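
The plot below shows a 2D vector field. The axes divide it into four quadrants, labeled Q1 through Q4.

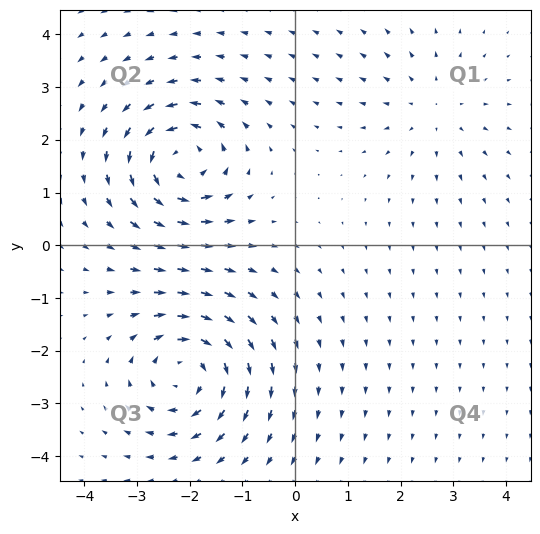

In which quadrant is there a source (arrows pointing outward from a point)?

The source sits at approximately (2.6, 2.6), which lies in quadrant Q1. The divergence there is about +2, positive as expected for a source.

Q1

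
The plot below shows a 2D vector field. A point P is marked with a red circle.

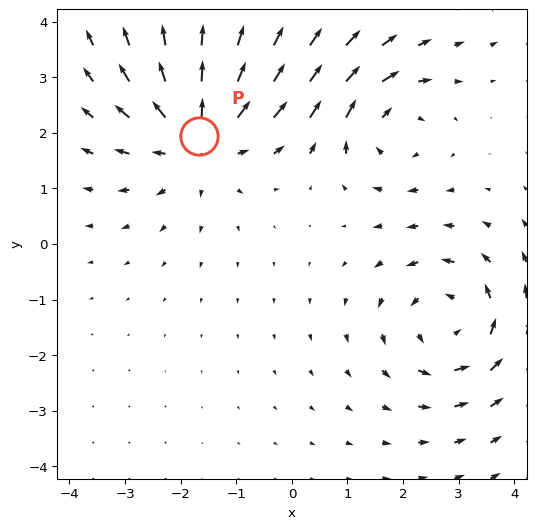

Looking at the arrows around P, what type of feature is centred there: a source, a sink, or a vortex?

At P (-1.7, 1.9) the arrows spread outward. Divergence about +4, curl ≈0 — positive divergence with near-zero curl is a source.

source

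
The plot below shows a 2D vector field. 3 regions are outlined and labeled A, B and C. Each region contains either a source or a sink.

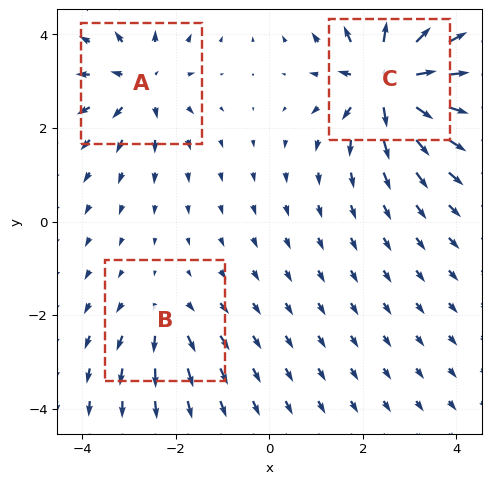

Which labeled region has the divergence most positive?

Divergence at each region's feature centre — A: about +4, B: about +2, C: about +7. Region C is most positive.

C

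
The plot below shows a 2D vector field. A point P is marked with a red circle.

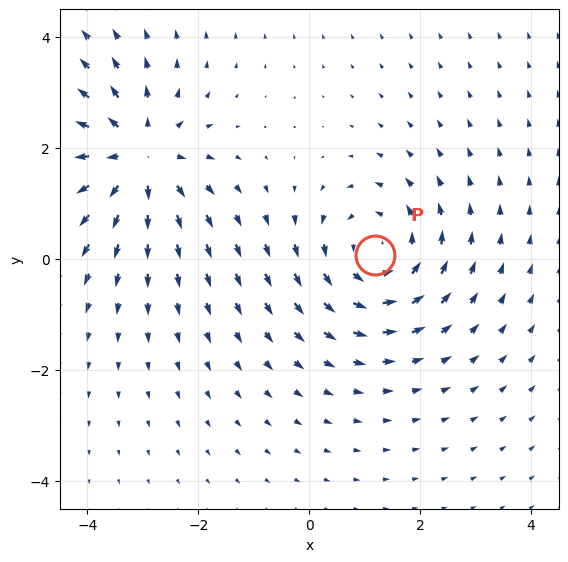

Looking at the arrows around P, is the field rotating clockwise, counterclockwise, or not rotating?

Near P at (1.2, 0.1) the arrows circulate counterclockwise. The curl (z-component) there is about +3; positive curl means counterclockwise rotation.

counterclockwise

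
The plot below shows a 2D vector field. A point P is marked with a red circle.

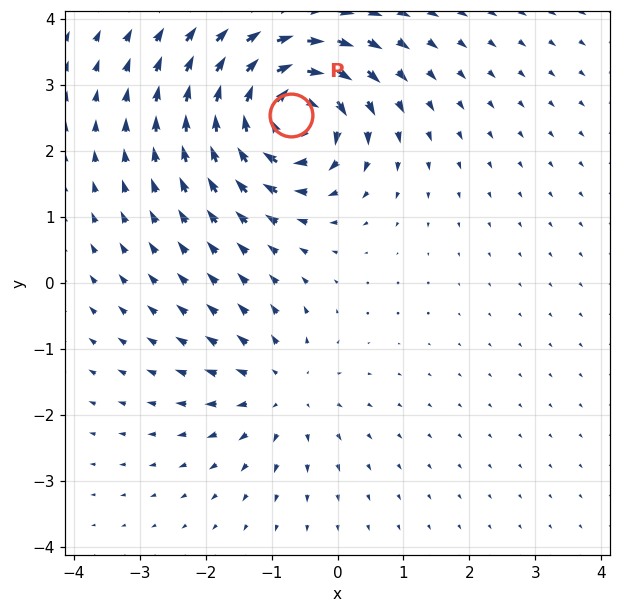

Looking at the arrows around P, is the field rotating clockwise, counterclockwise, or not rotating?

clockwise

Near P at (-0.7, 2.5) the arrows circulate clockwise. The curl (z-component) there is about -7; negative curl means clockwise rotation.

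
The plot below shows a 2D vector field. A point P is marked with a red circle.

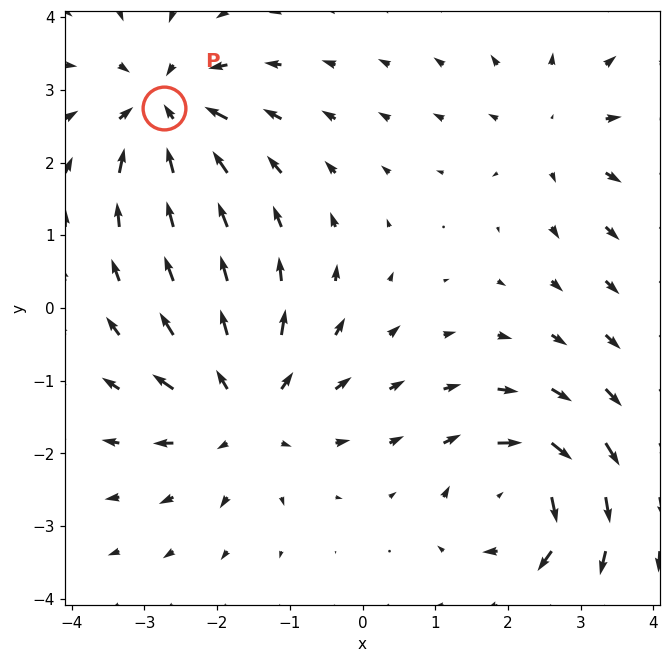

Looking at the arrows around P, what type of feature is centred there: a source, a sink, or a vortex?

At P (-2.7, 2.7) the arrows converge inward. Divergence about -6, curl ≈0 — negative divergence with near-zero curl is a sink.

sink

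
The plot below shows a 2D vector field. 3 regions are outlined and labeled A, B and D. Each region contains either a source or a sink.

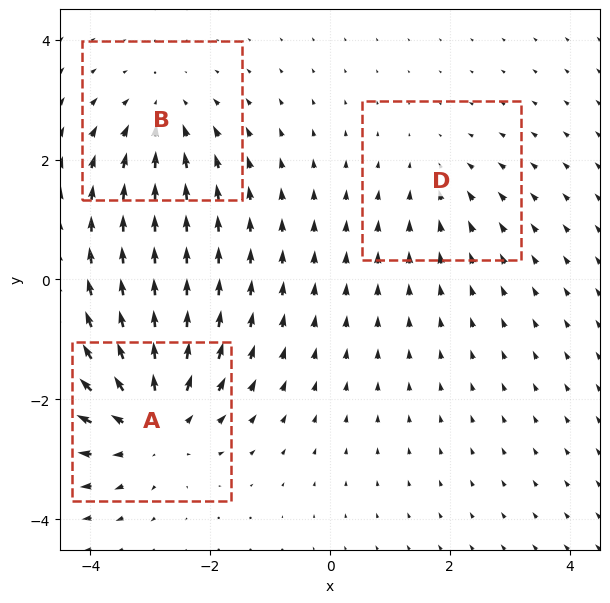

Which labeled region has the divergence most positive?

Divergence at each region's feature centre — A: about +5, B: about -3, D: about -2. Region A is most positive.

A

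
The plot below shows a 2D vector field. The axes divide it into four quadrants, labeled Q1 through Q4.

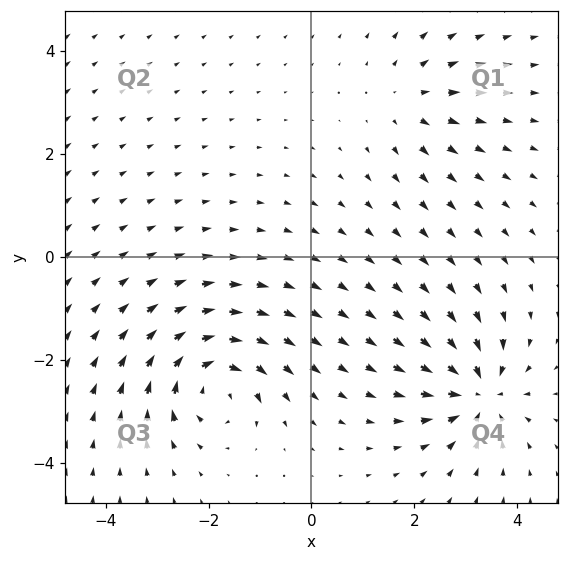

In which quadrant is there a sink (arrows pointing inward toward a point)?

Q4

The sink sits at approximately (3.3, -2.6), which lies in quadrant Q4. The divergence there is about -7, negative as expected for a sink.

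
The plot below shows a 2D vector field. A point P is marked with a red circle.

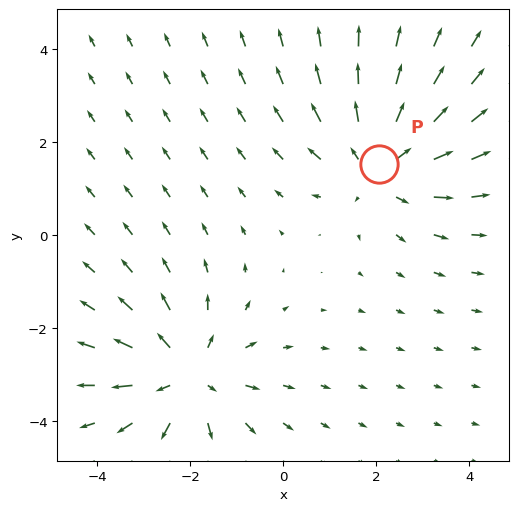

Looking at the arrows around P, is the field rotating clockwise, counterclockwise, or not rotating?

Near P at (2.1, 1.5) the arrows show no circulation. The curl there is ≈0.

not rotating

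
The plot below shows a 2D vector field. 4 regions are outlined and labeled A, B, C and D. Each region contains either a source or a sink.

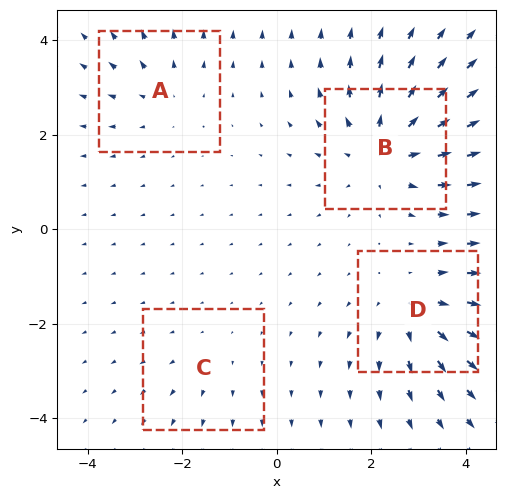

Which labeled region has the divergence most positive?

B

Divergence at each region's feature centre — A: about +3, B: about +6, C: about +2, D: about +5. Region B is most positive.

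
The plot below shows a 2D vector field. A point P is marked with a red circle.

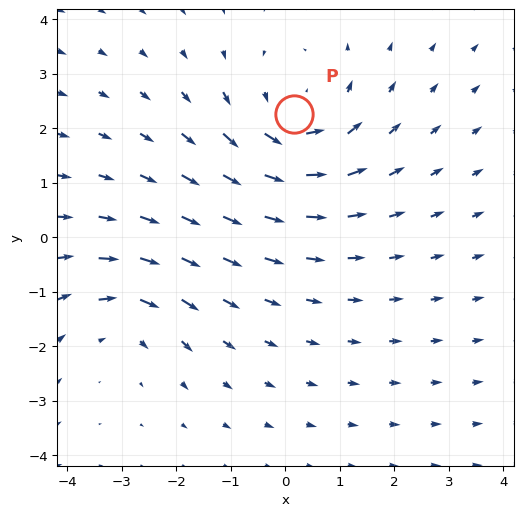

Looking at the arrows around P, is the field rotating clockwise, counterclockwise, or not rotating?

counterclockwise

Near P at (0.2, 2.3) the arrows circulate counterclockwise. The curl (z-component) there is about +3; positive curl means counterclockwise rotation.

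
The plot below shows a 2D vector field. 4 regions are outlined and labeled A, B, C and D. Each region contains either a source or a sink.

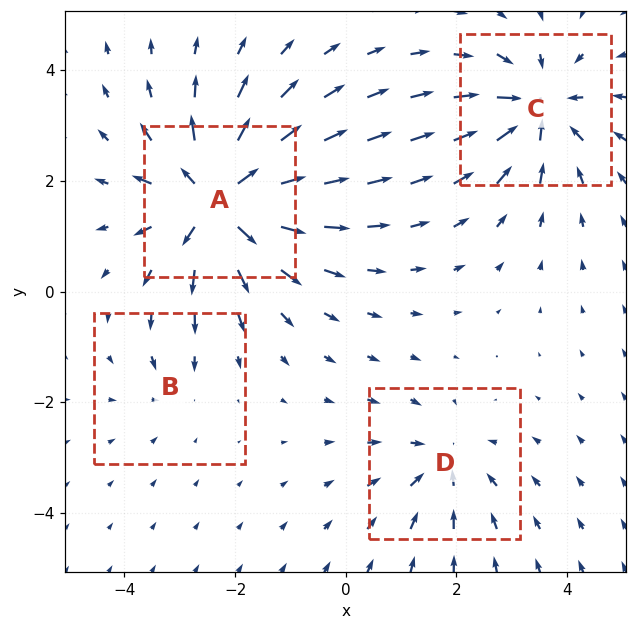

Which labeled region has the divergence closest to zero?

Divergence at each region's feature centre — A: about +8, B: about -2, C: about -6, D: about -4. Region B is closest to zero.

B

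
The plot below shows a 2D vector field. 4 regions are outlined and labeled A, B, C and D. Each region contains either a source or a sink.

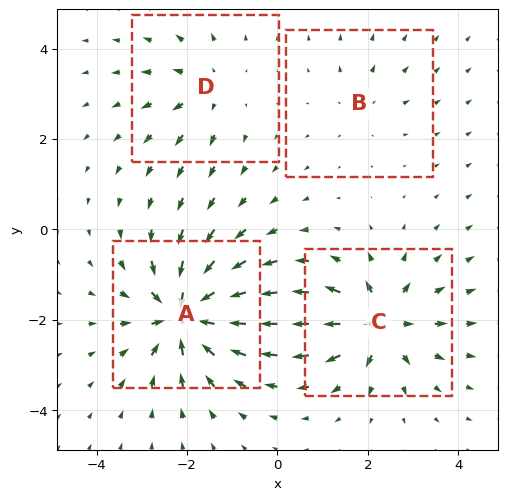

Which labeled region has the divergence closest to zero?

Divergence at each region's feature centre — A: about -8, B: about +2, C: about +6, D: about +4. Region B is closest to zero.

B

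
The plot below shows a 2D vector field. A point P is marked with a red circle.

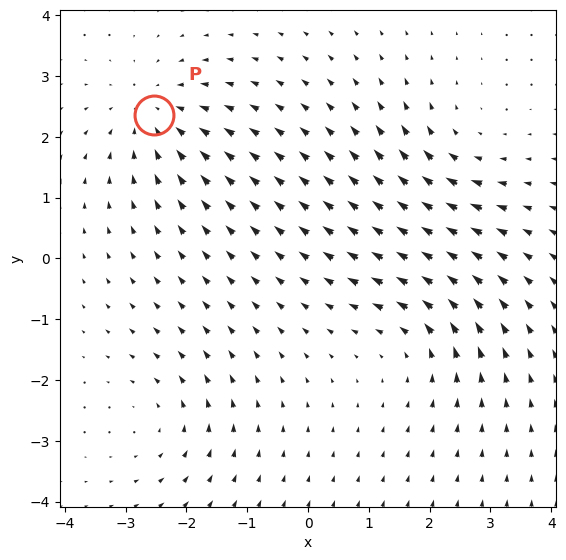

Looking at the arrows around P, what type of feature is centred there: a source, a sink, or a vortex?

sink

At P (-2.5, 2.4) the arrows converge inward. Divergence about -3, curl ≈0 — negative divergence with near-zero curl is a sink.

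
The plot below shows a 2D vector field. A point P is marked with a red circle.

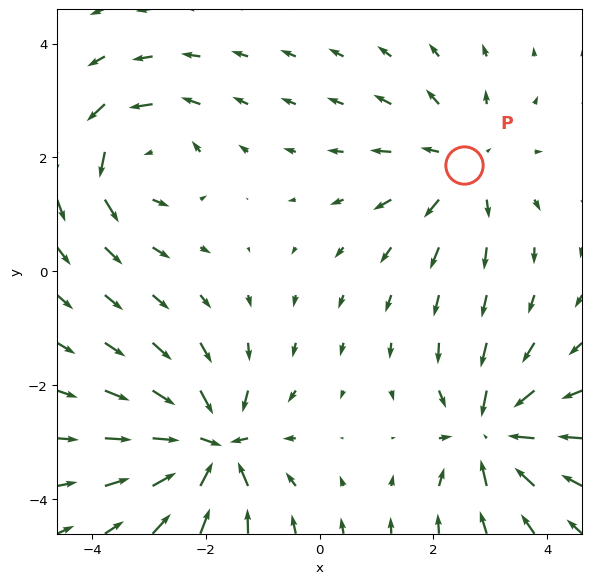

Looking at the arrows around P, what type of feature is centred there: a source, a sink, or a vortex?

At P (2.5, 1.9) the arrows spread outward. Divergence about +3, curl ≈0 — positive divergence with near-zero curl is a source.

source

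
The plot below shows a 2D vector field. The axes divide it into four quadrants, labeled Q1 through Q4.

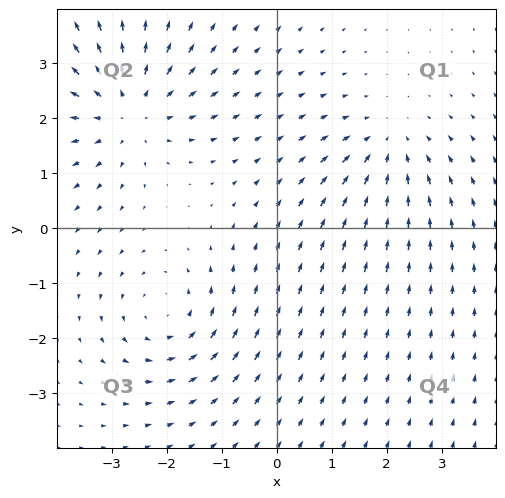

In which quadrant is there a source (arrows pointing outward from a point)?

Q2

The source sits at approximately (-2.7, 2.2), which lies in quadrant Q2. The divergence there is about +4, positive as expected for a source.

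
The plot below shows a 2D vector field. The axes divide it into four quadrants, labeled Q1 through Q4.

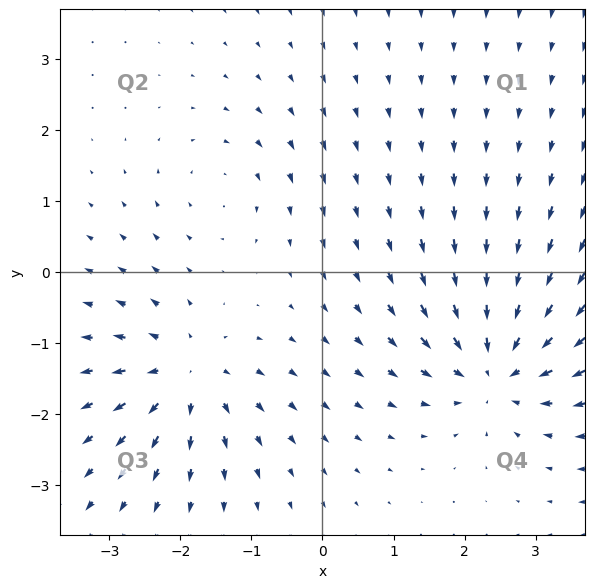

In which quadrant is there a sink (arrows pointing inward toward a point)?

The sink sits at approximately (2.4, -1.4), which lies in quadrant Q4. The divergence there is about -6, negative as expected for a sink.

Q4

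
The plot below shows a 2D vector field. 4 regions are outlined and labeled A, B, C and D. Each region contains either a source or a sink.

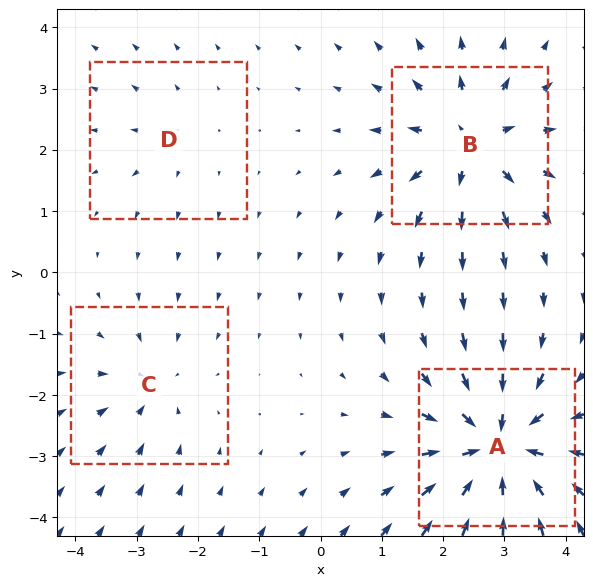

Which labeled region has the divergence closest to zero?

D

Divergence at each region's feature centre — A: about -8, B: about +6, C: about -3, D: about +2. Region D is closest to zero.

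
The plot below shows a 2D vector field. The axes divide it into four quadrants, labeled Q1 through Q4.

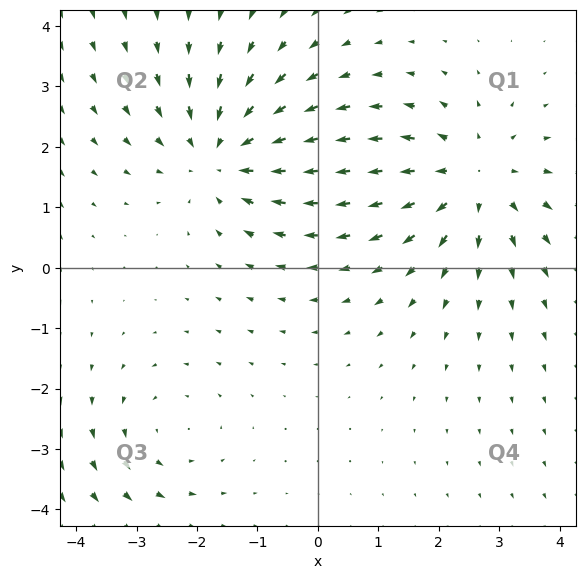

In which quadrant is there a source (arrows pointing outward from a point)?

The source sits at approximately (2.6, 1.4), which lies in quadrant Q1. The divergence there is about +4, positive as expected for a source.

Q1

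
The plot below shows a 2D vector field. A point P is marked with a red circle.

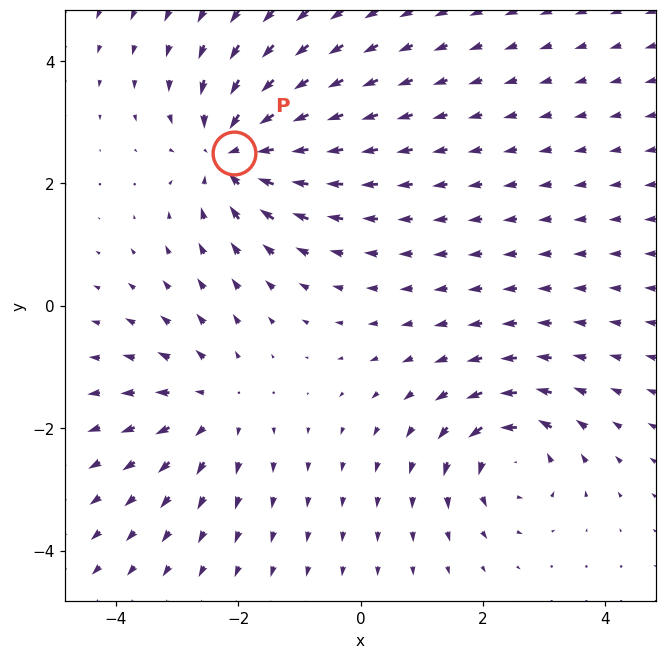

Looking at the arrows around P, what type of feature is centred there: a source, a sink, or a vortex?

At P (-2.1, 2.5) the arrows converge inward. Divergence about -5, curl ≈0 — negative divergence with near-zero curl is a sink.

sink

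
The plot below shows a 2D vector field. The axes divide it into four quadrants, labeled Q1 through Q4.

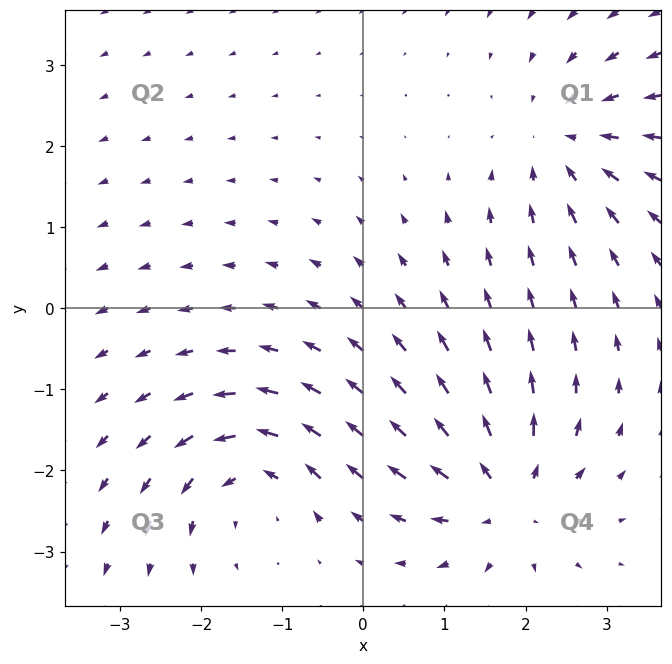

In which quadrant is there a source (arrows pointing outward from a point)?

Q4

The source sits at approximately (1.8, -2.3), which lies in quadrant Q4. The divergence there is about +5, positive as expected for a source.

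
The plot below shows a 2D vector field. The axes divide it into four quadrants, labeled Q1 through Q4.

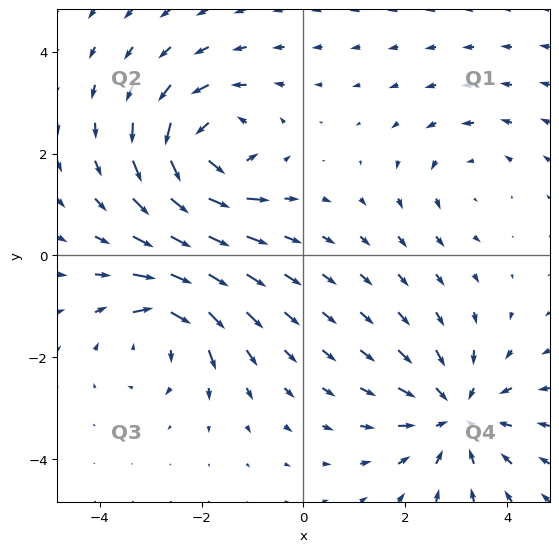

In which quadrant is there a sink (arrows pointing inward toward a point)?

The sink sits at approximately (3.0, -3.1), which lies in quadrant Q4. The divergence there is about -4, negative as expected for a sink.

Q4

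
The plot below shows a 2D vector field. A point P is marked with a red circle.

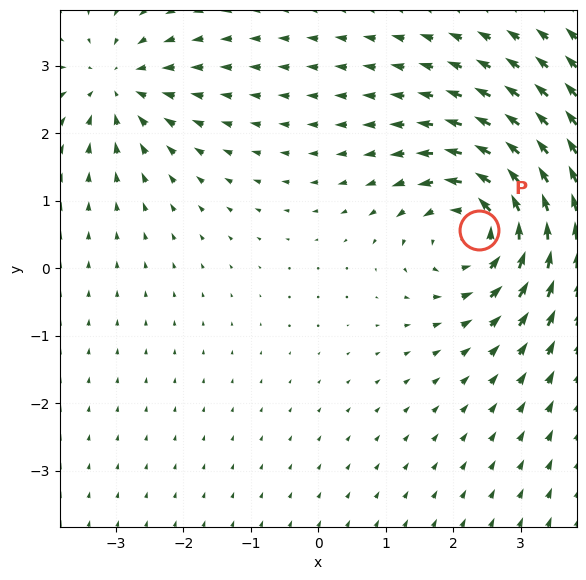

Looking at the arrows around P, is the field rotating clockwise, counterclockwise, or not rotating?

counterclockwise

Near P at (2.4, 0.6) the arrows circulate counterclockwise. The curl (z-component) there is about +5; positive curl means counterclockwise rotation.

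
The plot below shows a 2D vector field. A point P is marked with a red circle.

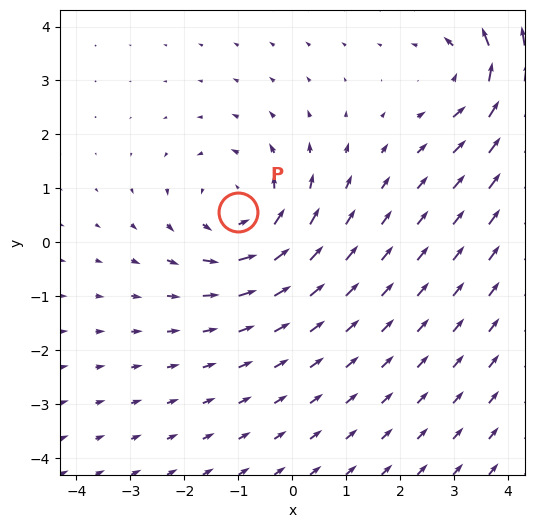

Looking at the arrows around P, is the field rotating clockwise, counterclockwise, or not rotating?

counterclockwise

Near P at (-1.0, 0.6) the arrows circulate counterclockwise. The curl (z-component) there is about +3; positive curl means counterclockwise rotation.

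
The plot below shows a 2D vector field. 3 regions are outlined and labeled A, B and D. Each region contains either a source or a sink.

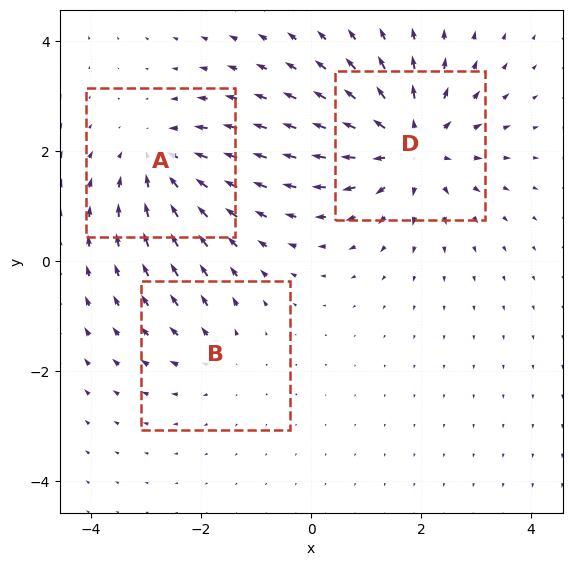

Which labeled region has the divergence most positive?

D

Divergence at each region's feature centre — A: about -3, B: about +2, D: about +5. Region D is most positive.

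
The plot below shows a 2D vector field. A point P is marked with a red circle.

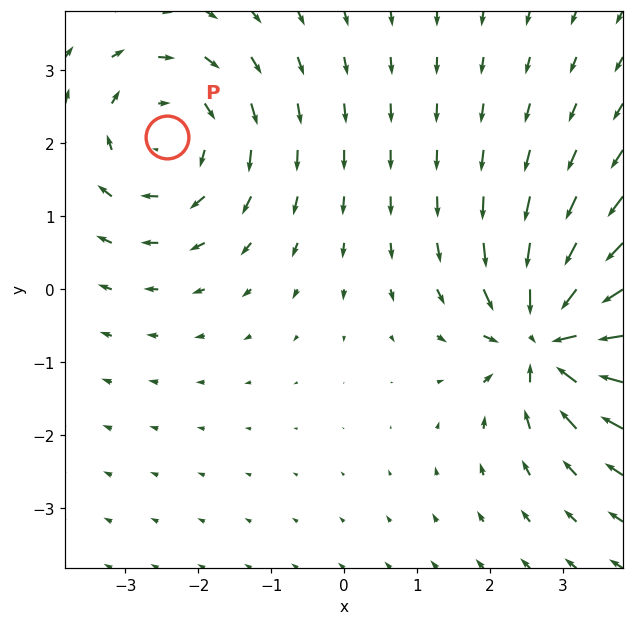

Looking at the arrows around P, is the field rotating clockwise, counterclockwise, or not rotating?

Near P at (-2.4, 2.1) the arrows circulate clockwise. The curl (z-component) there is about -4; negative curl means clockwise rotation.

clockwise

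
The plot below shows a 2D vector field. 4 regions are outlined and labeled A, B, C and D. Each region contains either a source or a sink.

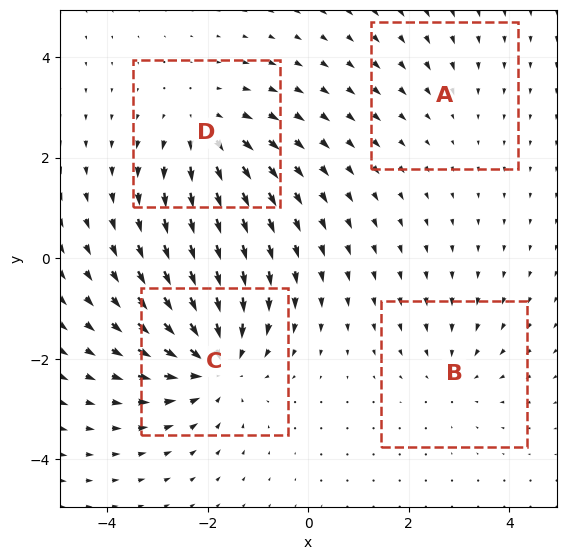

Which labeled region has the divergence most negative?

Divergence at each region's feature centre — A: about -2, B: about -3, C: about -6, D: about +4. Region C is most negative.

C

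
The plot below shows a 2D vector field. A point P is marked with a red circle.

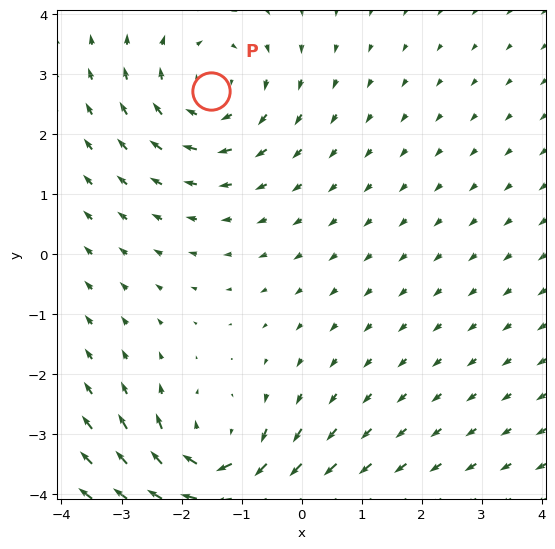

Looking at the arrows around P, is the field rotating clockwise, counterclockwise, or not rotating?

clockwise

Near P at (-1.5, 2.7) the arrows circulate clockwise. The curl (z-component) there is about -3; negative curl means clockwise rotation.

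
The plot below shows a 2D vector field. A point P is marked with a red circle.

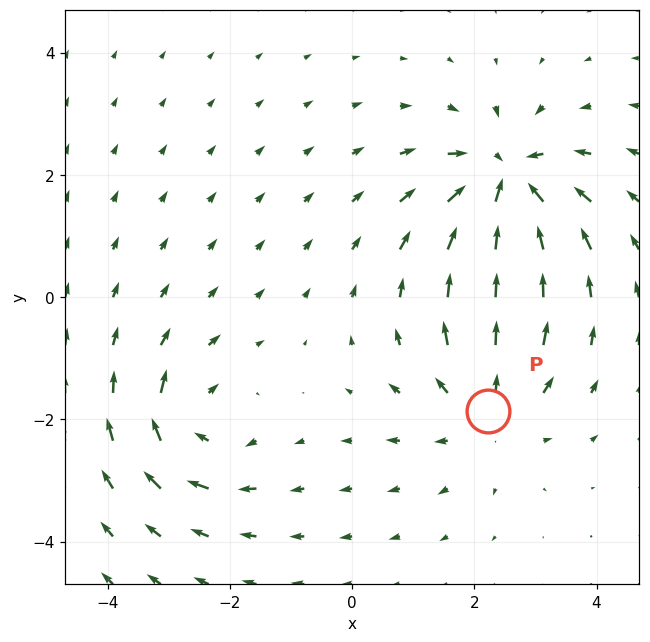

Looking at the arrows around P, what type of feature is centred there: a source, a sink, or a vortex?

At P (2.2, -1.9) the arrows spread outward. Divergence about +3, curl ≈0 — positive divergence with near-zero curl is a source.

source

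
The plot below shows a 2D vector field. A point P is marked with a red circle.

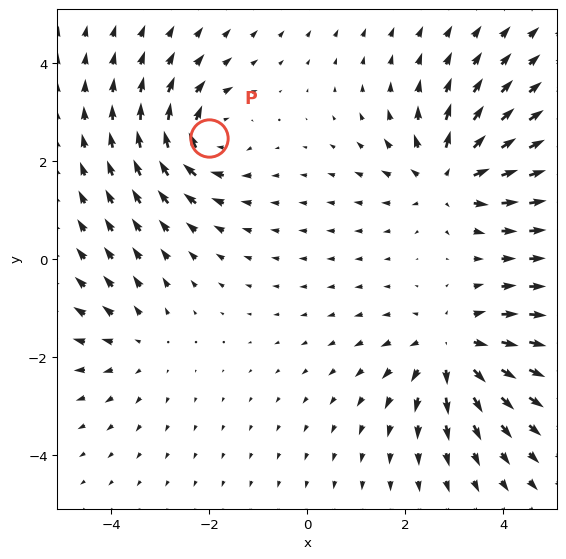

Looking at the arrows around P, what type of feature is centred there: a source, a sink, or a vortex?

vortex

At P (-2.0, 2.5) the arrows circulate clockwise. Divergence ≈0, curl about -5 — near-zero divergence with nonzero curl is a vortex.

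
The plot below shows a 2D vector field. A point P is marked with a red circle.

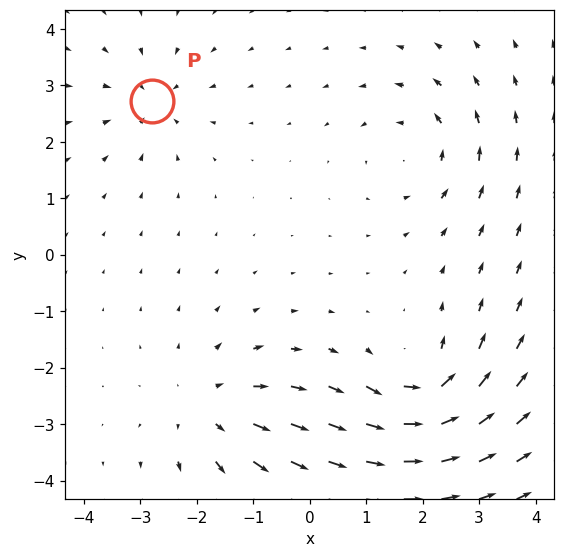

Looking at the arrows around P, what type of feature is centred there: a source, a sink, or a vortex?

At P (-2.8, 2.7) the arrows converge inward. Divergence about -4, curl ≈0 — negative divergence with near-zero curl is a sink.

sink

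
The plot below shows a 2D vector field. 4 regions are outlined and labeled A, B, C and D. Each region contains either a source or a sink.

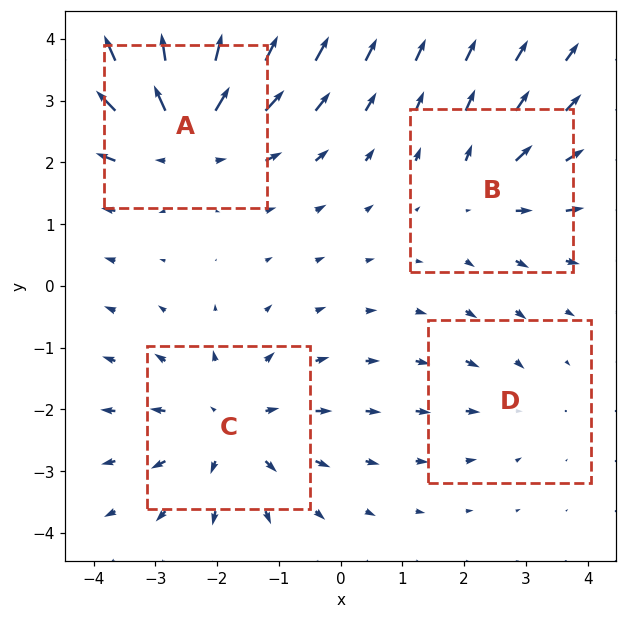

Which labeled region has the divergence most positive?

Divergence at each region's feature centre — A: about +6, B: about +3, C: about +4, D: about -2. Region A is most positive.

A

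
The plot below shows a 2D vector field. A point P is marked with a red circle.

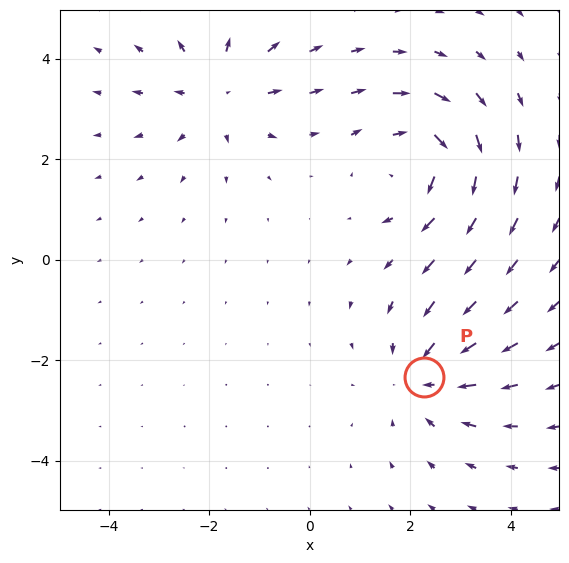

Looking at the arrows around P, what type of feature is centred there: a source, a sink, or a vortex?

sink

At P (2.3, -2.3) the arrows converge inward. Divergence about -4, curl ≈0 — negative divergence with near-zero curl is a sink.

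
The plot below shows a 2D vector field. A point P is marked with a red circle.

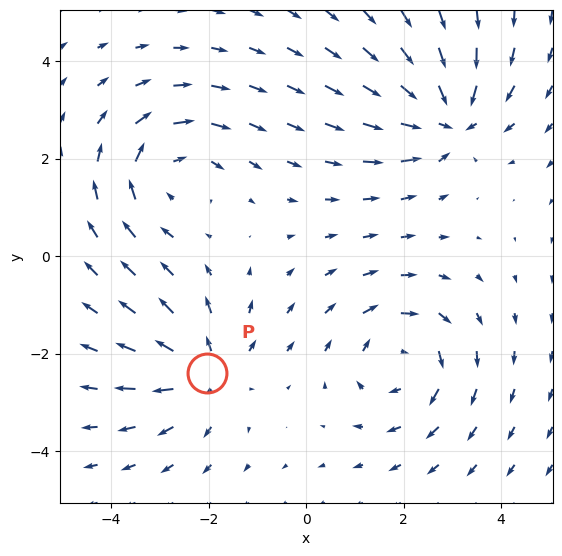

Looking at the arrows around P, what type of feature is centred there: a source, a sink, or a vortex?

At P (-2.0, -2.4) the arrows spread outward. Divergence about +4, curl ≈0 — positive divergence with near-zero curl is a source.

source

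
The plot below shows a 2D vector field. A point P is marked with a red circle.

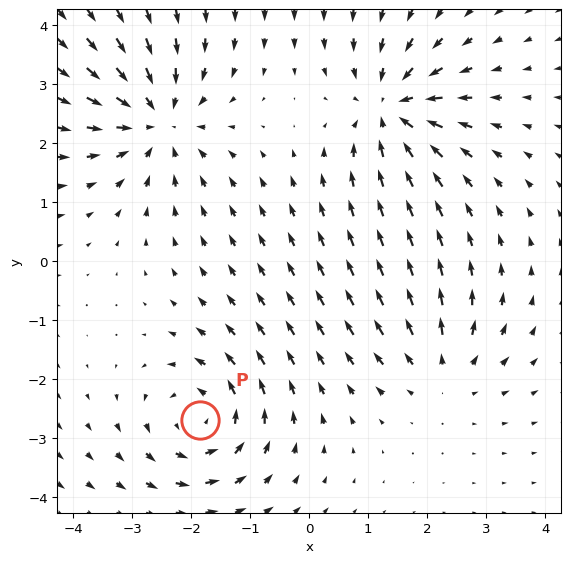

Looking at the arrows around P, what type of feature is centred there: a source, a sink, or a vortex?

vortex

At P (-1.8, -2.7) the arrows circulate counterclockwise. Divergence ≈0, curl about +5 — near-zero divergence with nonzero curl is a vortex.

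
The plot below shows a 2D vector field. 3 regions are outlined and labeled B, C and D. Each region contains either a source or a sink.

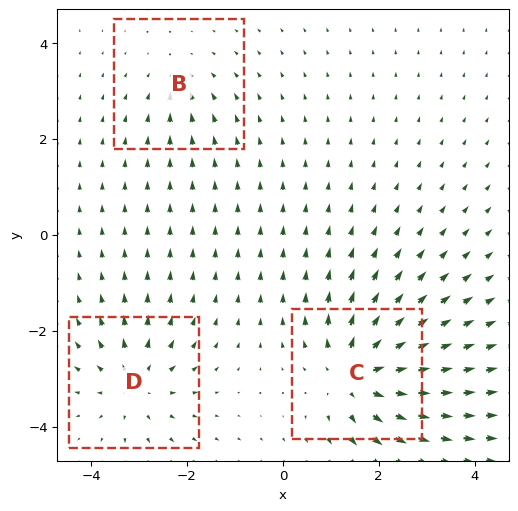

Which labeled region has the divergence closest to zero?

B

Divergence at each region's feature centre — B: about -2, C: about +5, D: about +4. Region B is closest to zero.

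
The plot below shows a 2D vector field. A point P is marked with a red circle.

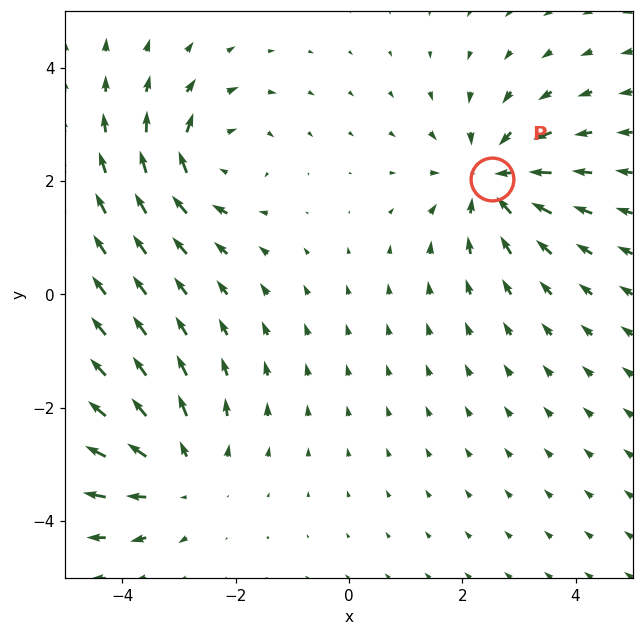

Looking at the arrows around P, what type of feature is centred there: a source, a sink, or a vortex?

At P (2.5, 2.0) the arrows converge inward. Divergence about -4, curl ≈0 — negative divergence with near-zero curl is a sink.

sink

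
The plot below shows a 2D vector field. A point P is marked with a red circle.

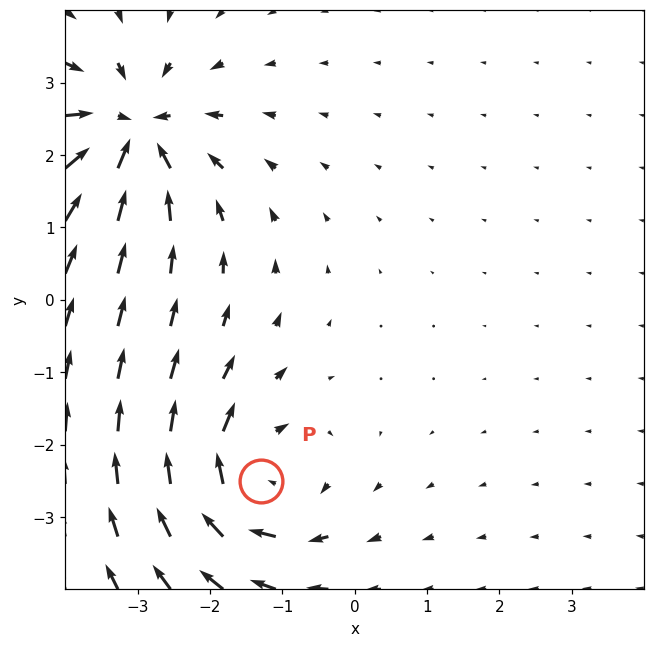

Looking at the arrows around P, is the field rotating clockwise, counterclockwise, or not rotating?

clockwise

Near P at (-1.3, -2.5) the arrows circulate clockwise. The curl (z-component) there is about -5; negative curl means clockwise rotation.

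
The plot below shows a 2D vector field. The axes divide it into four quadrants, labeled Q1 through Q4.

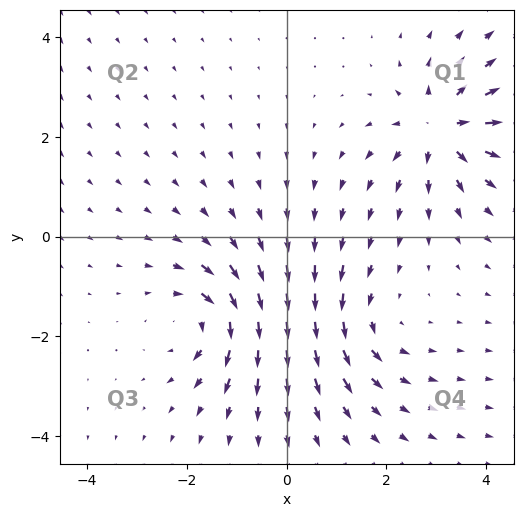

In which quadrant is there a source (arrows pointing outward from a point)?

The source sits at approximately (3.1, 2.2), which lies in quadrant Q1. The divergence there is about +6, positive as expected for a source.

Q1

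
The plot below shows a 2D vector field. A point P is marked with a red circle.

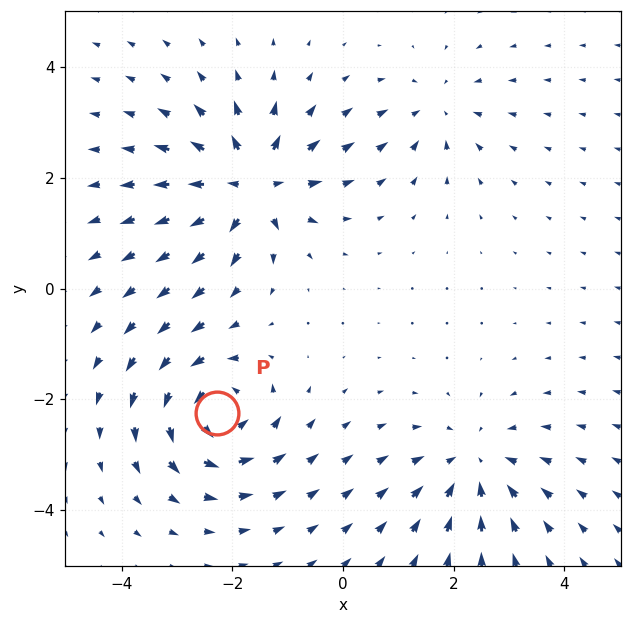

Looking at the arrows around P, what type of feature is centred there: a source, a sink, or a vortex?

vortex

At P (-2.3, -2.3) the arrows circulate counterclockwise. Divergence ≈0, curl about +6 — near-zero divergence with nonzero curl is a vortex.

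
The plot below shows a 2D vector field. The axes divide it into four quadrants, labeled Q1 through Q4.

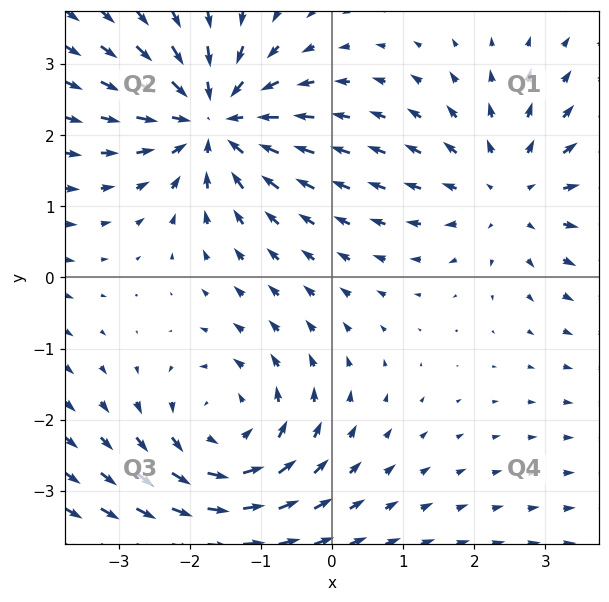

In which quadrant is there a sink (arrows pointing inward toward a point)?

Q2

The sink sits at approximately (-1.7, 2.2), which lies in quadrant Q2. The divergence there is about -4, negative as expected for a sink.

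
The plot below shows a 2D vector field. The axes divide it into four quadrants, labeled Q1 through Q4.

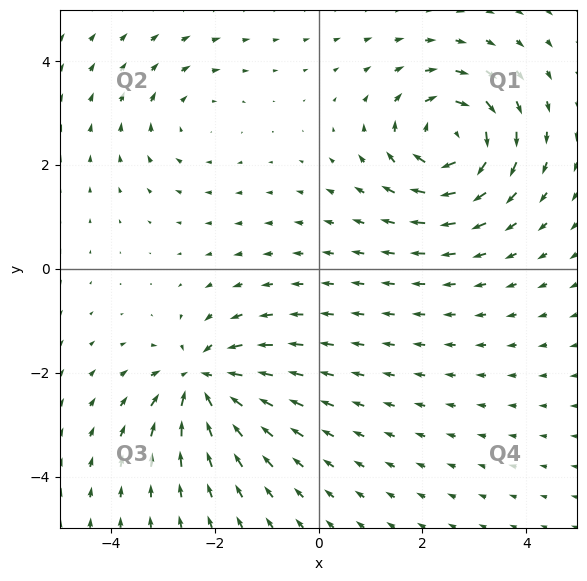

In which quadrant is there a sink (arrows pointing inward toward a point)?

Q3

The sink sits at approximately (-2.2, -2.1), which lies in quadrant Q3. The divergence there is about -6, negative as expected for a sink.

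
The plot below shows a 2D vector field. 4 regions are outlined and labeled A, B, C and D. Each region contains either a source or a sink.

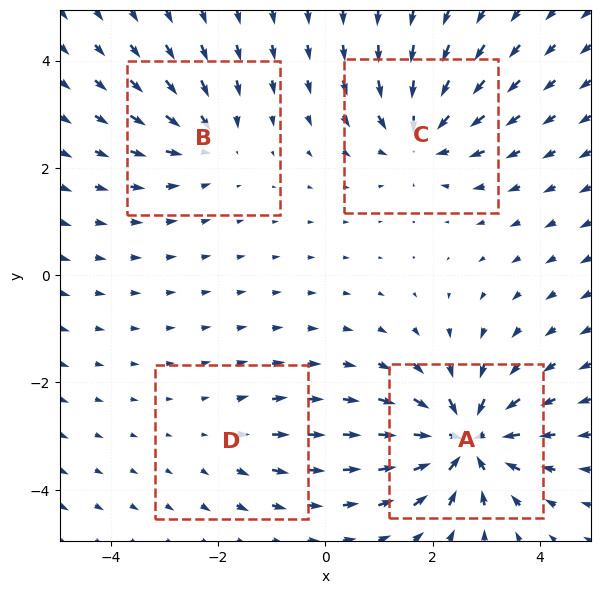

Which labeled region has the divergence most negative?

Divergence at each region's feature centre — A: about -8, B: about -4, C: about -5, D: about +2. Region A is most negative.

A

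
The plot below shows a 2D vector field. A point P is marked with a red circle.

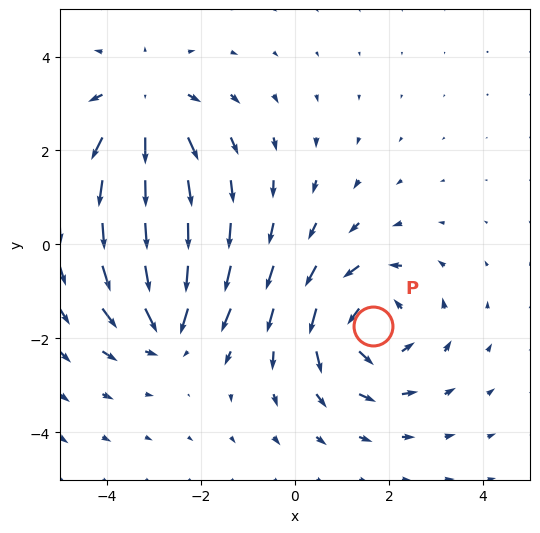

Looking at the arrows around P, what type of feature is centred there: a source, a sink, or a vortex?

vortex

At P (1.7, -1.7) the arrows circulate counterclockwise. Divergence ≈0, curl about +5 — near-zero divergence with nonzero curl is a vortex.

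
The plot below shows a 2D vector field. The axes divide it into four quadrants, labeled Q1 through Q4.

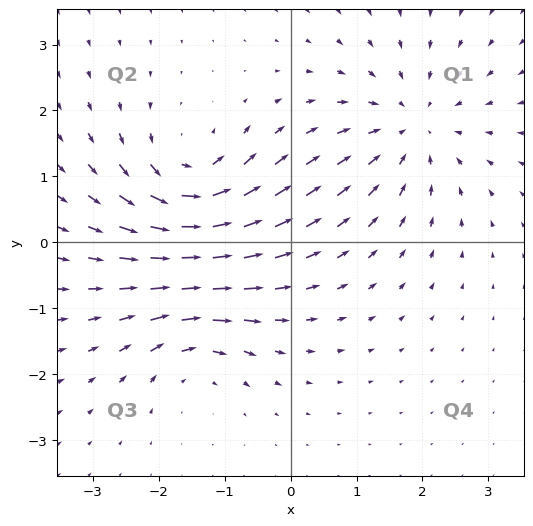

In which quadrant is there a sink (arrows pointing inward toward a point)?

The sink sits at approximately (1.8, 1.7), which lies in quadrant Q1. The divergence there is about -4, negative as expected for a sink.

Q1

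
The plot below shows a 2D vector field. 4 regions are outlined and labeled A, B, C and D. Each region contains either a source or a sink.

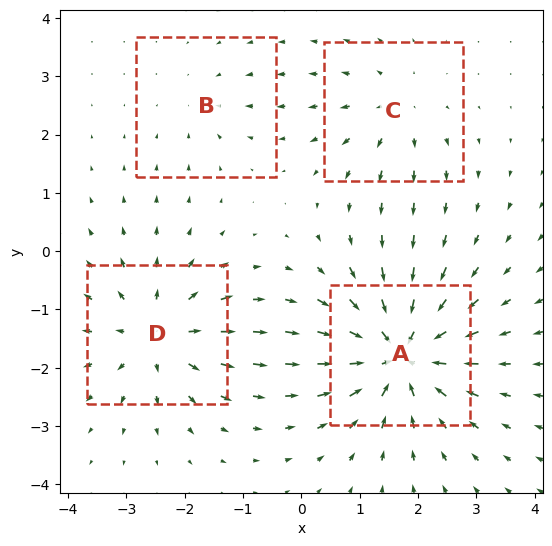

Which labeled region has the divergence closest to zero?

Divergence at each region's feature centre — A: about -8, B: about -2, C: about +4, D: about +6. Region B is closest to zero.

B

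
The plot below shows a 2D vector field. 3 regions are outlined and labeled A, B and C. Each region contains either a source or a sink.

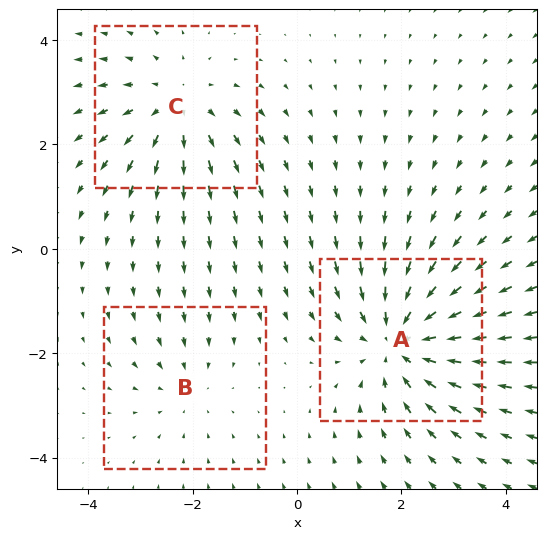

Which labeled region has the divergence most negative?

Divergence at each region's feature centre — A: about -4, B: about -2, C: about +3. Region A is most negative.

A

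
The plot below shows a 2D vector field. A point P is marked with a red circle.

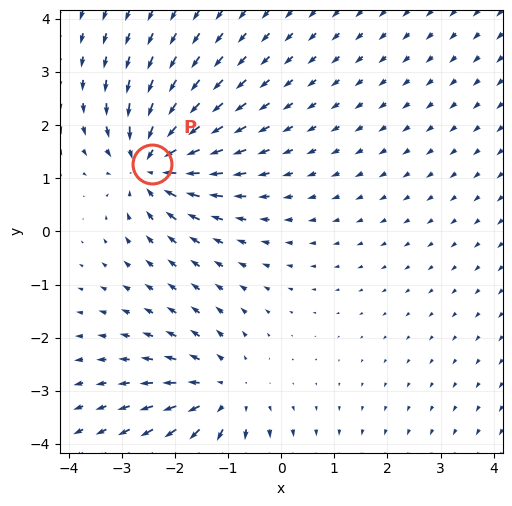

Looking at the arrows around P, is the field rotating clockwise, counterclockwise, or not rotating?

not rotating

Near P at (-2.4, 1.3) the arrows show no circulation. The curl there is ≈0.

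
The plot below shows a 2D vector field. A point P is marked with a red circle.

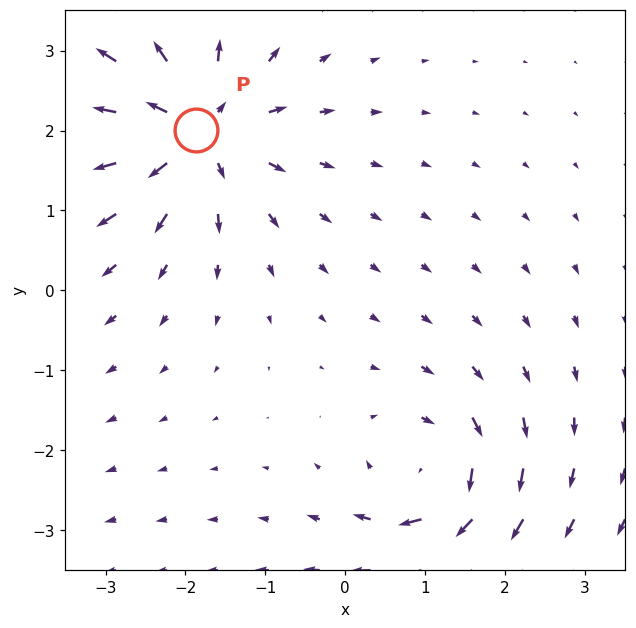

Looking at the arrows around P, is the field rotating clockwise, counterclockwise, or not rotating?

Near P at (-1.9, 2.0) the arrows show no circulation. The curl there is ≈0.

not rotating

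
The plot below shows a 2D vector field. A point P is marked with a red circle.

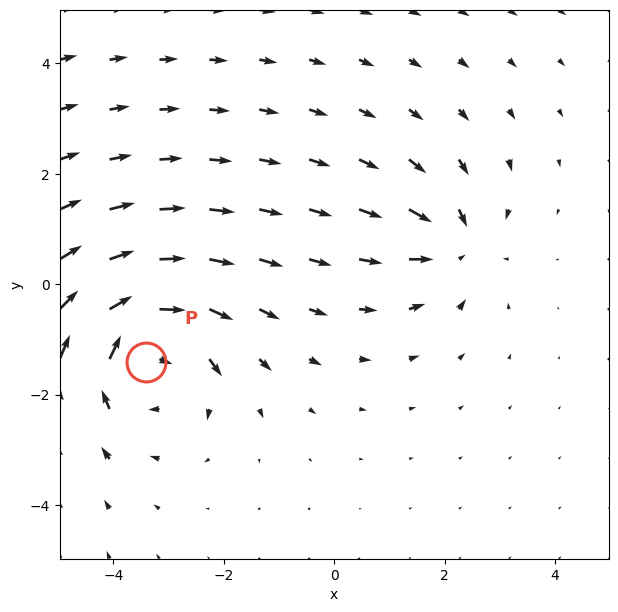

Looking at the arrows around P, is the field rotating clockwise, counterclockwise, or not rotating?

clockwise

Near P at (-3.4, -1.4) the arrows circulate clockwise. The curl (z-component) there is about -4; negative curl means clockwise rotation.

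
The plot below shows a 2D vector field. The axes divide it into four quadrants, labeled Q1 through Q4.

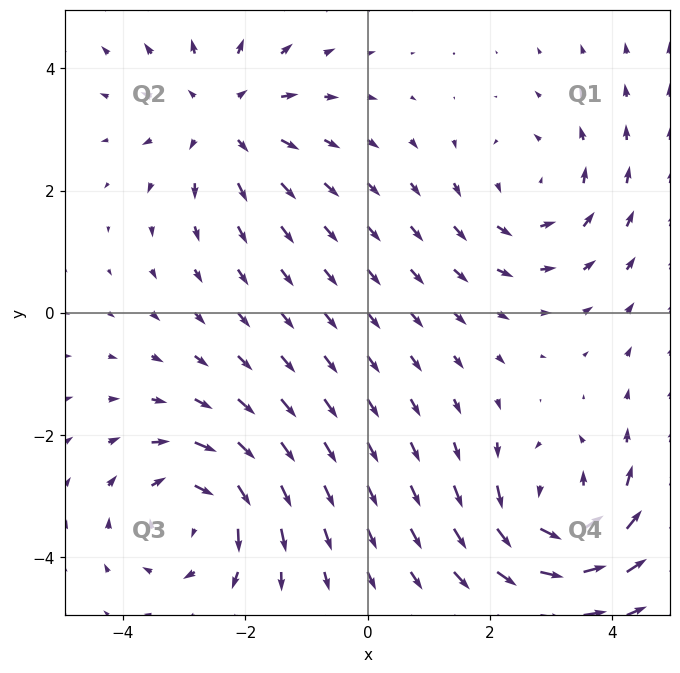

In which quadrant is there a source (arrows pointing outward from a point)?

Q2

The source sits at approximately (-2.4, 3.2), which lies in quadrant Q2. The divergence there is about +4, positive as expected for a source.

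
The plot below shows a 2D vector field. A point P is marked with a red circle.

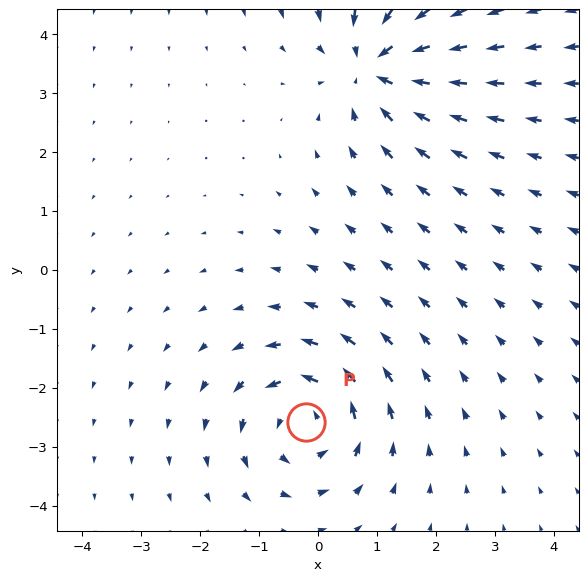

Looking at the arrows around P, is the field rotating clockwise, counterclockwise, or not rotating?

counterclockwise

Near P at (-0.2, -2.6) the arrows circulate counterclockwise. The curl (z-component) there is about +4; positive curl means counterclockwise rotation.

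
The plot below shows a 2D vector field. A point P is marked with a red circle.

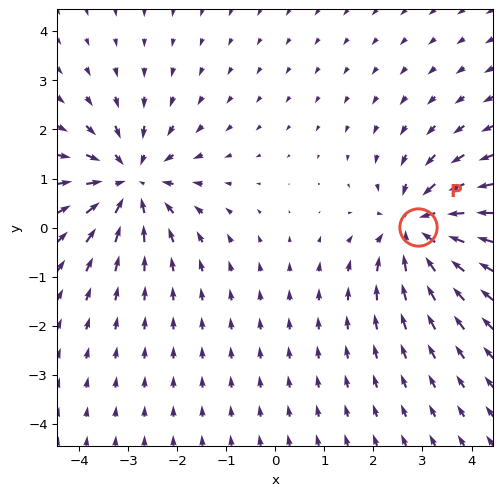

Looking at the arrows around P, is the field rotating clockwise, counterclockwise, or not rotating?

Near P at (2.9, 0.0) the arrows show no circulation. The curl there is ≈0.

not rotating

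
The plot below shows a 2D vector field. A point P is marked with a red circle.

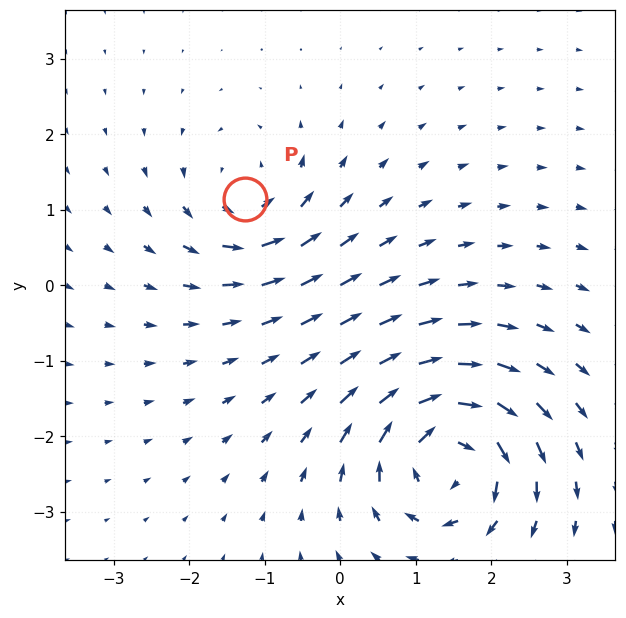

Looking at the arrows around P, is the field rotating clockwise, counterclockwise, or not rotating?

Near P at (-1.3, 1.1) the arrows circulate counterclockwise. The curl (z-component) there is about +4; positive curl means counterclockwise rotation.

counterclockwise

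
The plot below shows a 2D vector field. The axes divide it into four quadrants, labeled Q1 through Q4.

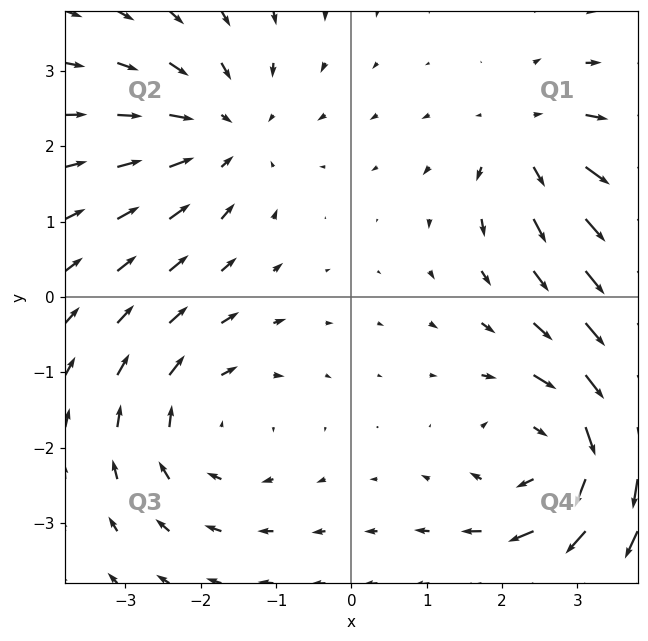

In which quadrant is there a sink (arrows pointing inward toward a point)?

Q2

The sink sits at approximately (-1.7, 2.2), which lies in quadrant Q2. The divergence there is about -3, negative as expected for a sink.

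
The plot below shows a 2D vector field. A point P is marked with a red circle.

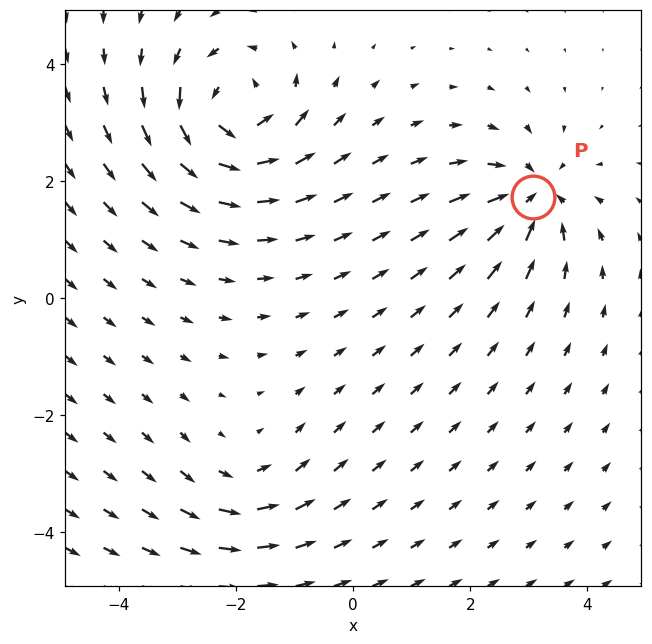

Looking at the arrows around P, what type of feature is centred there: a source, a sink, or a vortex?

sink

At P (3.1, 1.7) the arrows converge inward. Divergence about -5, curl ≈0 — negative divergence with near-zero curl is a sink.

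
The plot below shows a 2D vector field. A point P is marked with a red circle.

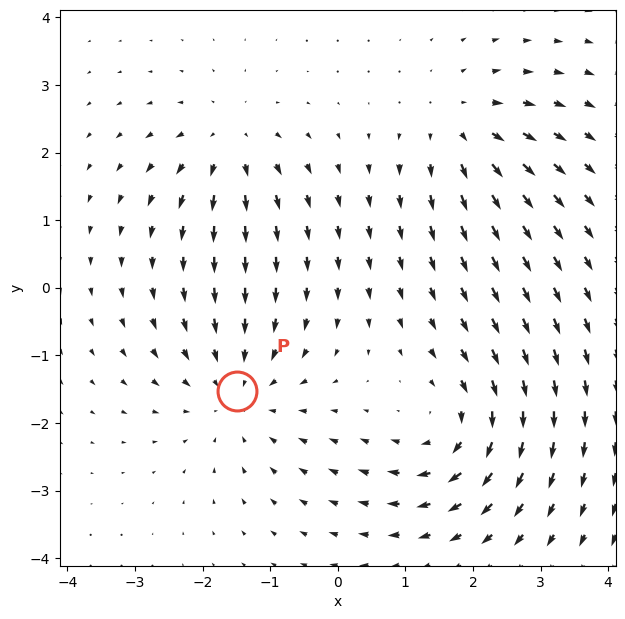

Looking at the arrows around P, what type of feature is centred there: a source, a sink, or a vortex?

At P (-1.5, -1.5) the arrows converge inward. Divergence about -4, curl ≈0 — negative divergence with near-zero curl is a sink.

sink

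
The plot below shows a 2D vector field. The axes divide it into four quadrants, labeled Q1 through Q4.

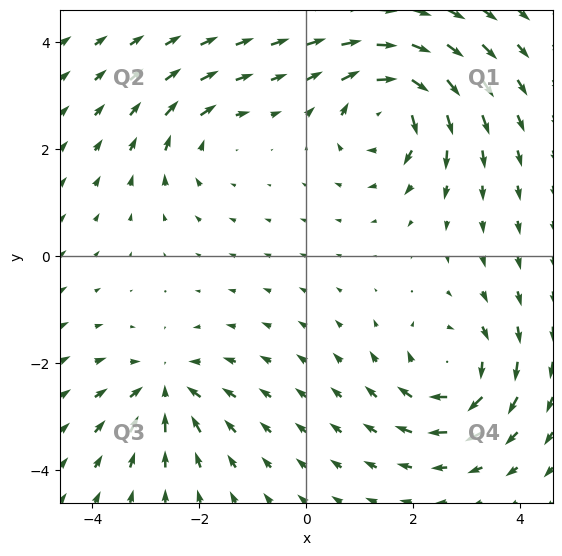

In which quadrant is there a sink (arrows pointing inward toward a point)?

Q3

The sink sits at approximately (-2.6, -2.5), which lies in quadrant Q3. The divergence there is about -5, negative as expected for a sink.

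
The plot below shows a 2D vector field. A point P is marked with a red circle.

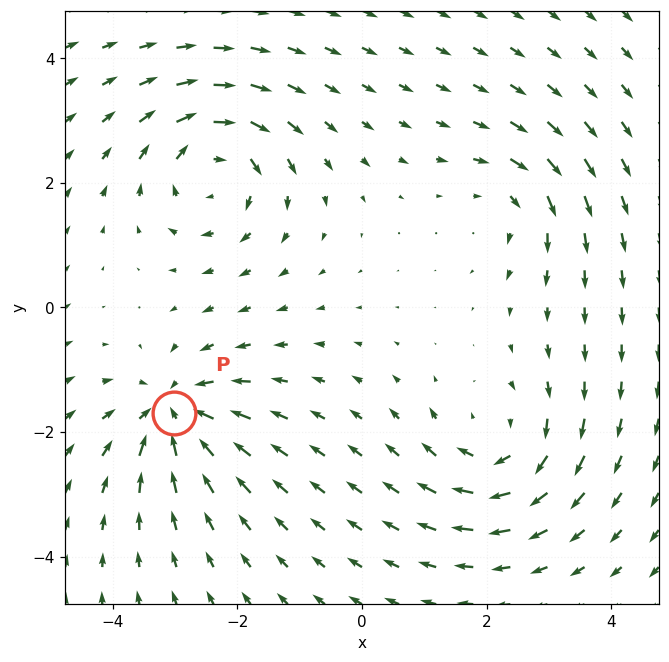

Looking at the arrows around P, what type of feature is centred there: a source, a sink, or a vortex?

At P (-3.0, -1.7) the arrows converge inward. Divergence about -7, curl ≈0 — negative divergence with near-zero curl is a sink.

sink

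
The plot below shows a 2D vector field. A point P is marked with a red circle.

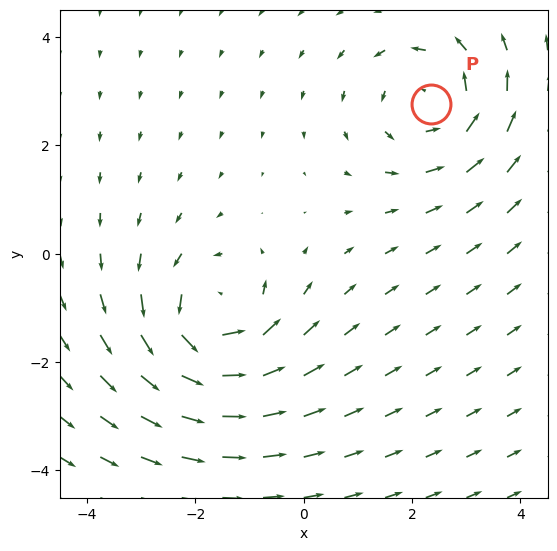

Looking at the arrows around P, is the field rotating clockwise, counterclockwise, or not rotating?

counterclockwise

Near P at (2.4, 2.8) the arrows circulate counterclockwise. The curl (z-component) there is about +3; positive curl means counterclockwise rotation.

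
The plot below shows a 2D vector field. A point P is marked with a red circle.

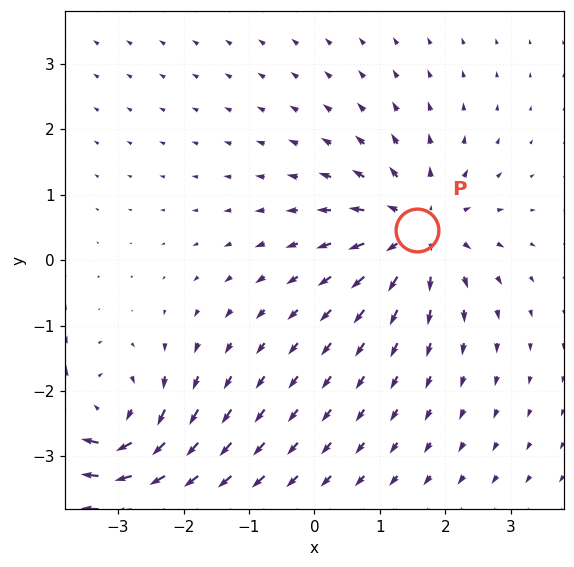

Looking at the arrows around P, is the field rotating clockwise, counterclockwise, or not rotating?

Near P at (1.6, 0.5) the arrows show no circulation. The curl there is ≈0.

not rotating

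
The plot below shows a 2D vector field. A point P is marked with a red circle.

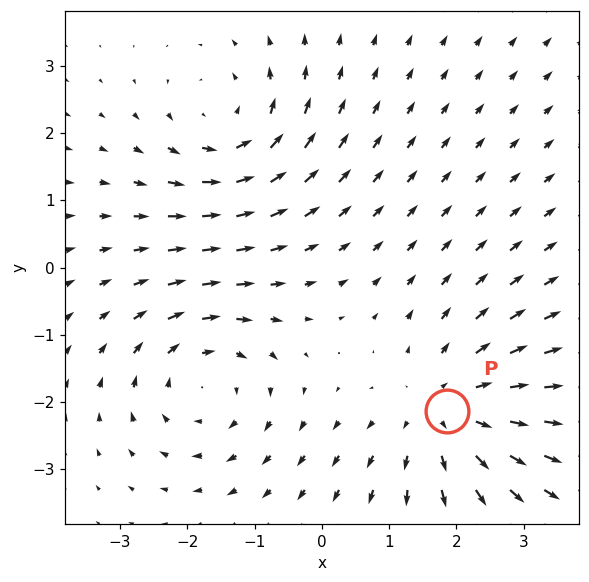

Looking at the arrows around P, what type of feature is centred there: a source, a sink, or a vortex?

At P (1.9, -2.1) the arrows spread outward. Divergence about +3, curl ≈0 — positive divergence with near-zero curl is a source.

source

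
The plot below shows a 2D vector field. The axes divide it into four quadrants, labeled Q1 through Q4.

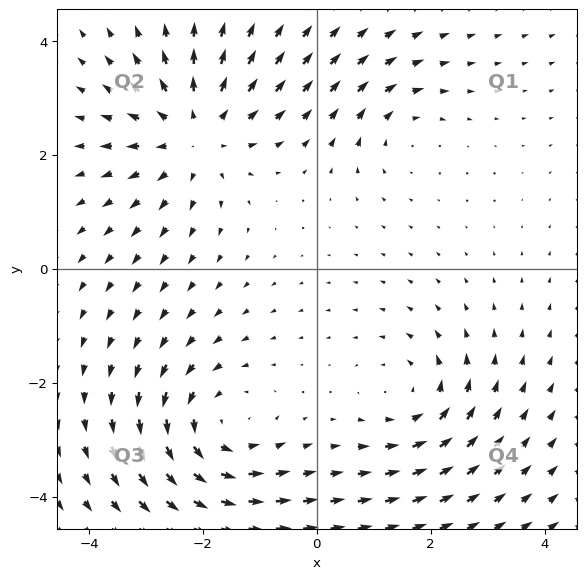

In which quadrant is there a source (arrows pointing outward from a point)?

Q2

The source sits at approximately (-2.1, 2.4), which lies in quadrant Q2. The divergence there is about +4, positive as expected for a source.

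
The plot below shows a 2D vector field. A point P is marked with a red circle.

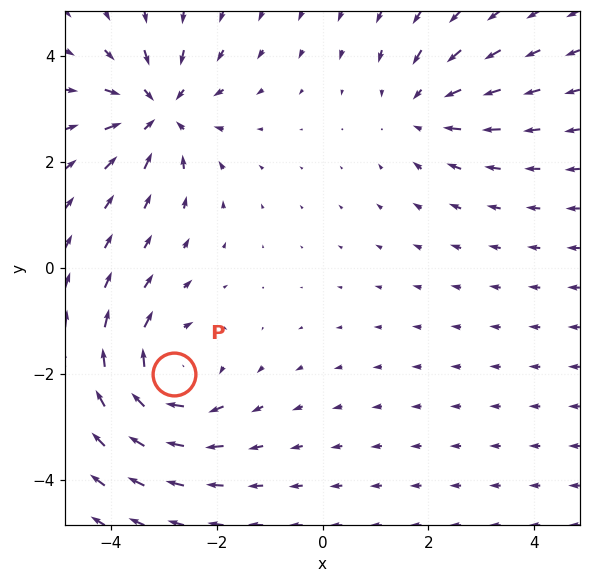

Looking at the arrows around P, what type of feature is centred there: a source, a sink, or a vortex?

At P (-2.8, -2.0) the arrows circulate clockwise. Divergence ≈0, curl about -4 — near-zero divergence with nonzero curl is a vortex.

vortex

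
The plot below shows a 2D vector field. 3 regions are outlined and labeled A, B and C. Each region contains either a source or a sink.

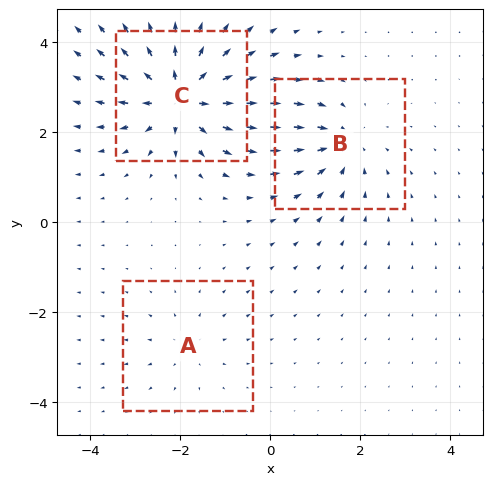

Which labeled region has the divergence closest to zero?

Divergence at each region's feature centre — A: about +2, B: about -3, C: about +6. Region A is closest to zero.

A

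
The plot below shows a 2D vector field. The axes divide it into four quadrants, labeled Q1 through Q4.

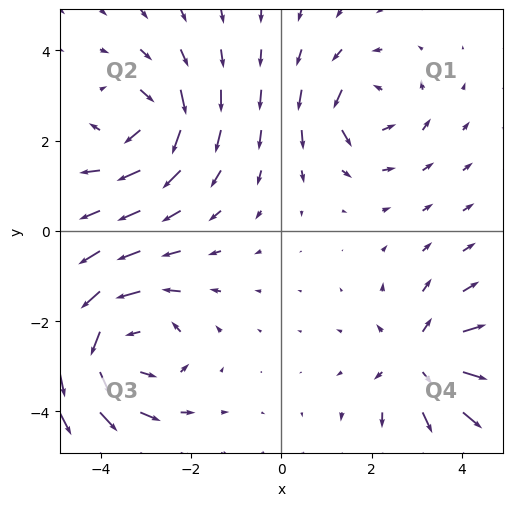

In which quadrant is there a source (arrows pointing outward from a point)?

Q4

The source sits at approximately (3.1, -2.9), which lies in quadrant Q4. The divergence there is about +4, positive as expected for a source.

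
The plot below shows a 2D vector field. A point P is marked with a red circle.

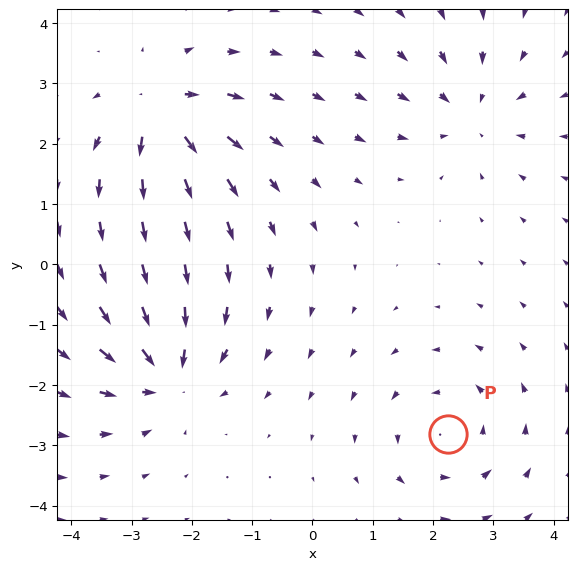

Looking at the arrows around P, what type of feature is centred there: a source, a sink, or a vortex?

At P (2.2, -2.8) the arrows circulate counterclockwise. Divergence ≈0, curl about +4 — near-zero divergence with nonzero curl is a vortex.

vortex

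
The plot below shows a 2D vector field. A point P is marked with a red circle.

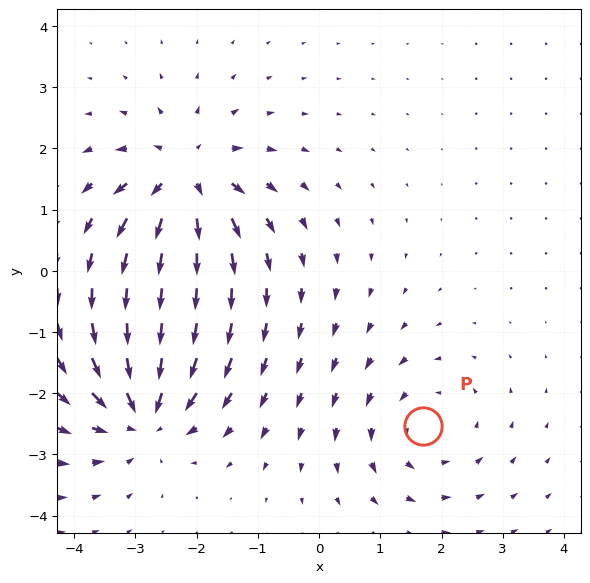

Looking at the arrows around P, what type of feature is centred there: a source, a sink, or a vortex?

At P (1.7, -2.5) the arrows circulate counterclockwise. Divergence ≈0, curl about +3 — near-zero divergence with nonzero curl is a vortex.

vortex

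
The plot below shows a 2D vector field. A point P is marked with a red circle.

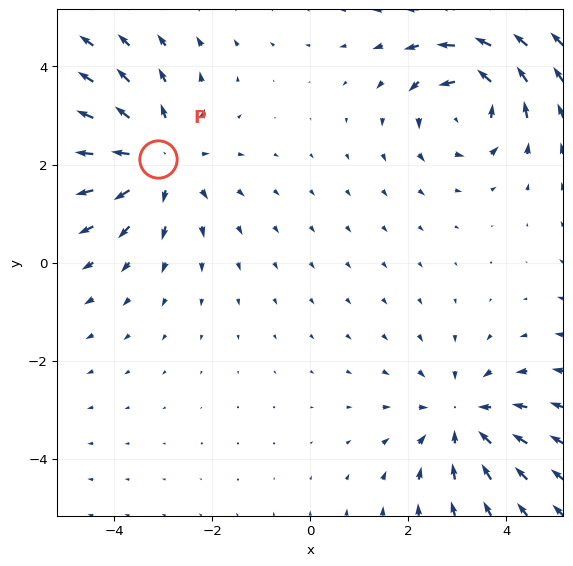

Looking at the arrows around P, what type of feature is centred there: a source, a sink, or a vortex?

source

At P (-3.1, 2.1) the arrows spread outward. Divergence about +3, curl ≈0 — positive divergence with near-zero curl is a source.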